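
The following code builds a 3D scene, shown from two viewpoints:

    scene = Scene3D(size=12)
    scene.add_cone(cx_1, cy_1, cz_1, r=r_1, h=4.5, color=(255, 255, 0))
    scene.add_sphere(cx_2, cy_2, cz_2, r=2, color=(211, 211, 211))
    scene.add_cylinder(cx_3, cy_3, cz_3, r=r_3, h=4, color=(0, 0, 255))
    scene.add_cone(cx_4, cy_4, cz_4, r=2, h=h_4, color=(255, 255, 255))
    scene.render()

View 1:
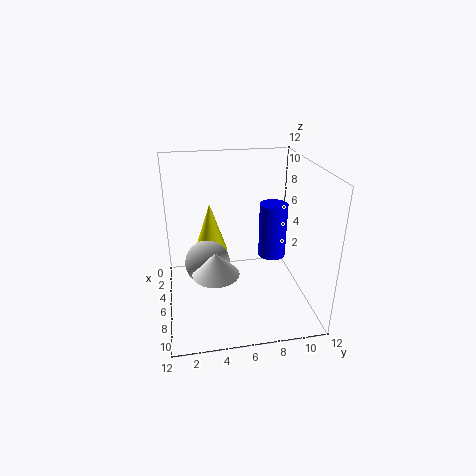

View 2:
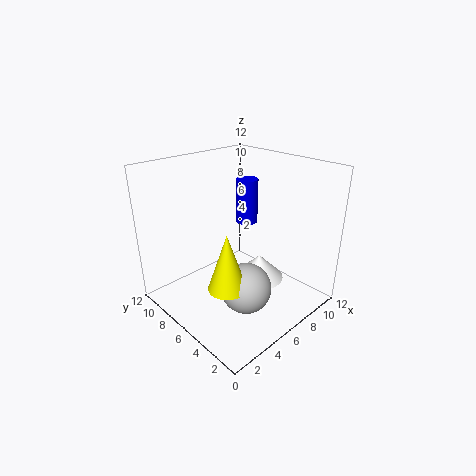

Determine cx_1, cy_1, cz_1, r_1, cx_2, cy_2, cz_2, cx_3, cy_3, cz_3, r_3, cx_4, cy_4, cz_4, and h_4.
cx_1 = 3
cy_1 = 4
cz_1 = 3.5
r_1 = 1.5
cx_2 = 4.5
cy_2 = 3.5
cz_2 = 3
cx_3 = 9
cy_3 = 8
cz_3 = 6
r_3 = 1
cx_4 = 6.5
cy_4 = 4
cz_4 = 3
h_4 = 2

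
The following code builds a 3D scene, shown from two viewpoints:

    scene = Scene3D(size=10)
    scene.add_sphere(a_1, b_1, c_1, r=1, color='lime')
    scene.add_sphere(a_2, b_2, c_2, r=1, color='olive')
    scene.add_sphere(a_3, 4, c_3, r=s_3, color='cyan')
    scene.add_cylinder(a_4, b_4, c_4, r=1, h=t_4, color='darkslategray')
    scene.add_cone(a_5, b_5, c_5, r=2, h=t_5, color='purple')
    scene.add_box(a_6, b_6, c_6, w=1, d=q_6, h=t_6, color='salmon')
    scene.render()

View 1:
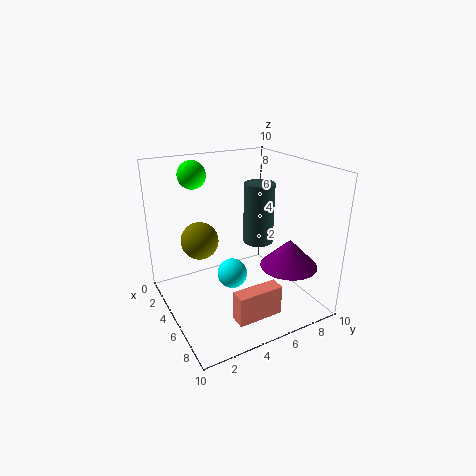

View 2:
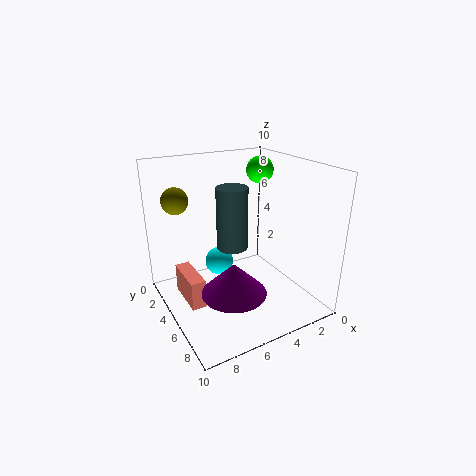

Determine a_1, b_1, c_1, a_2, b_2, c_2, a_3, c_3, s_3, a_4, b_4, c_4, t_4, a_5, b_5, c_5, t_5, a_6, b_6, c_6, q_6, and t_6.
a_1 = 2, b_1 = 3, c_1 = 9, a_2 = 8, b_2 = 1, c_2 = 7, a_3 = 6, c_3 = 3, s_3 = 1, a_4 = 6, b_4 = 6, c_4 = 5, t_4 = 4, a_5 = 7, b_5 = 8, c_5 = 3, t_5 = 2, a_6 = 8, b_6 = 3, c_6 = 1, q_6 = 3, t_6 = 2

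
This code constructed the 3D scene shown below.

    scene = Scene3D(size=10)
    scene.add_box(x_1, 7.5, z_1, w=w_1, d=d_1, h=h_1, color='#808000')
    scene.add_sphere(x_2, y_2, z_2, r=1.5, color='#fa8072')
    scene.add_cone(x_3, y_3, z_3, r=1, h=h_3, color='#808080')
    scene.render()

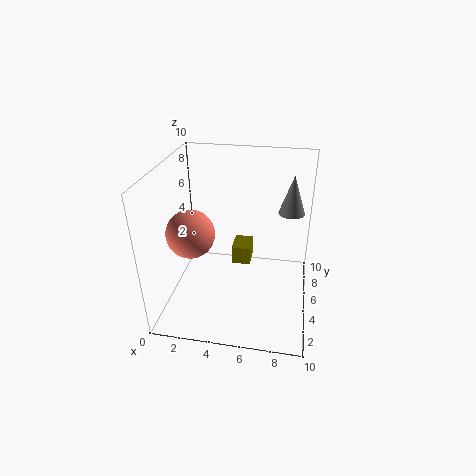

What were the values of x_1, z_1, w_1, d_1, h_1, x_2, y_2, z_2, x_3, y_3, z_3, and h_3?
x_1 = 4
z_1 = 1
w_1 = 1.5
d_1 = 2
h_1 = 1.5
x_2 = 2.5
y_2 = 2.5
z_2 = 6.5
x_3 = 8.5
y_3 = 8.5
z_3 = 5.5
h_3 = 3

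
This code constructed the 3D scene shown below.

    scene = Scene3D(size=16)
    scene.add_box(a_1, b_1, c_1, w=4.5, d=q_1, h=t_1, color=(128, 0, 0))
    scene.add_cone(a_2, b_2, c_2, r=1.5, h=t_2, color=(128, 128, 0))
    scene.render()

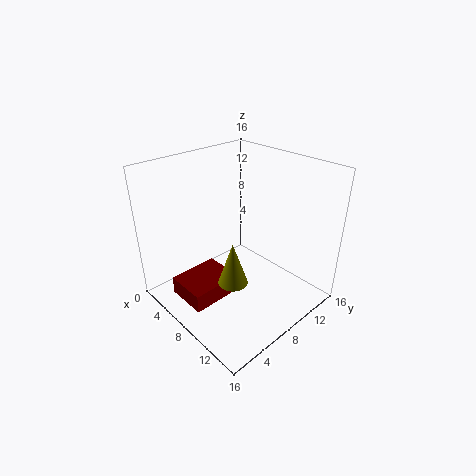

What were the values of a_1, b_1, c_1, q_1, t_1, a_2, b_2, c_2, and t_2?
a_1 = 5; b_1 = 1; c_1 = 2.5; q_1 = 5.5; t_1 = 2; a_2 = 11; b_2 = 4.5; c_2 = 5.5; t_2 = 4.5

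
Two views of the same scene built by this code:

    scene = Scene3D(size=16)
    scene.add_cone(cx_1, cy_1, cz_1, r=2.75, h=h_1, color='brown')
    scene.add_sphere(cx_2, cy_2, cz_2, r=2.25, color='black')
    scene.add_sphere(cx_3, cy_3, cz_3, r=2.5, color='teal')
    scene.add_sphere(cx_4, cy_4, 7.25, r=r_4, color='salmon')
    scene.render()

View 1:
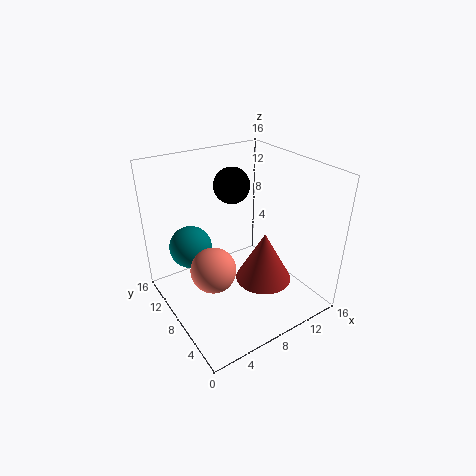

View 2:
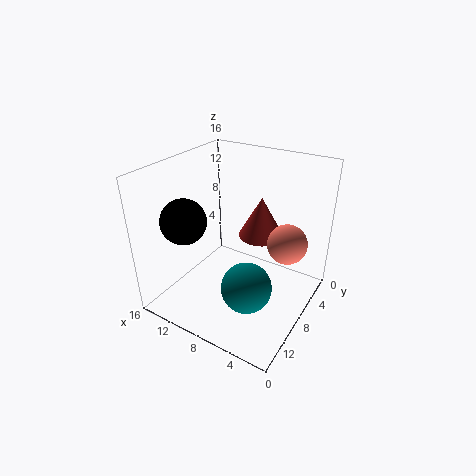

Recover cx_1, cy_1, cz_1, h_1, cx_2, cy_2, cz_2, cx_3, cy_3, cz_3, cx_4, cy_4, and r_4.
cx_1 = 7.75, cy_1 = 3, cz_1 = 6, h_1 = 5, cx_2 = 10.75, cy_2 = 13.5, cz_2 = 11.75, cx_3 = 4.25, cy_3 = 12.5, cz_3 = 5.75, cx_4 = 3.25, cy_4 = 5.25, r_4 = 2.25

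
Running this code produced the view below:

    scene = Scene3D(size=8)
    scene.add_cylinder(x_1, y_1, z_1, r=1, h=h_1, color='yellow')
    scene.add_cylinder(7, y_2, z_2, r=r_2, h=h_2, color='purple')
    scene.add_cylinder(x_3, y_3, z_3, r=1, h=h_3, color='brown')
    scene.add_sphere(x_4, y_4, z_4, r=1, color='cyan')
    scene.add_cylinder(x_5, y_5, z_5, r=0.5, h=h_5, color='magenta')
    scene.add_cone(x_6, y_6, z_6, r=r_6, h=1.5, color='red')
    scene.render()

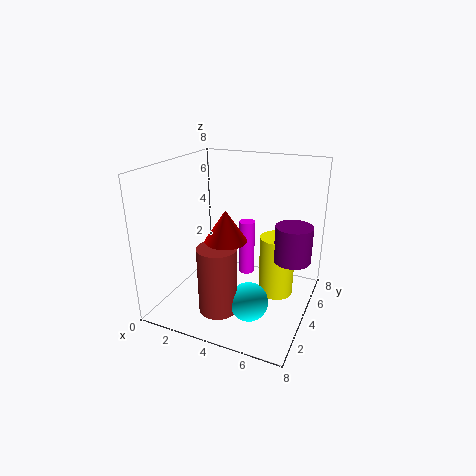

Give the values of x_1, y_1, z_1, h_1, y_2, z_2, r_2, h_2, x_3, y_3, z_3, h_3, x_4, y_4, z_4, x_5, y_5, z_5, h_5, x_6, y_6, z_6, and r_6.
x_1 = 6
y_1 = 5
z_1 = 0.5
h_1 = 3.5
y_2 = 4.5
z_2 = 3
r_2 = 1
h_2 = 2
x_3 = 4
y_3 = 1.5
z_3 = 1
h_3 = 3.5
x_4 = 5.5
y_4 = 2
z_4 = 1.5
x_5 = 3.5
y_5 = 6.5
z_5 = 0.5
h_5 = 3.5
x_6 = 4.5
y_6 = 1.5
z_6 = 5
r_6 = 1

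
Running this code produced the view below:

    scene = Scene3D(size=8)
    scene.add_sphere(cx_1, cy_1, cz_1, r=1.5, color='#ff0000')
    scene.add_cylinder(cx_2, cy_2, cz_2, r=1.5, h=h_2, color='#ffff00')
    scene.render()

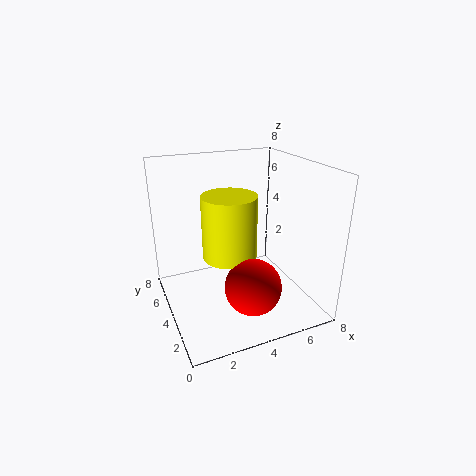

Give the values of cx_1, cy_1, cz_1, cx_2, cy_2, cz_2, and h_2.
cx_1 = 4, cy_1 = 2, cz_1 = 2, cx_2 = 3.5, cy_2 = 4, cz_2 = 3, h_2 = 3.5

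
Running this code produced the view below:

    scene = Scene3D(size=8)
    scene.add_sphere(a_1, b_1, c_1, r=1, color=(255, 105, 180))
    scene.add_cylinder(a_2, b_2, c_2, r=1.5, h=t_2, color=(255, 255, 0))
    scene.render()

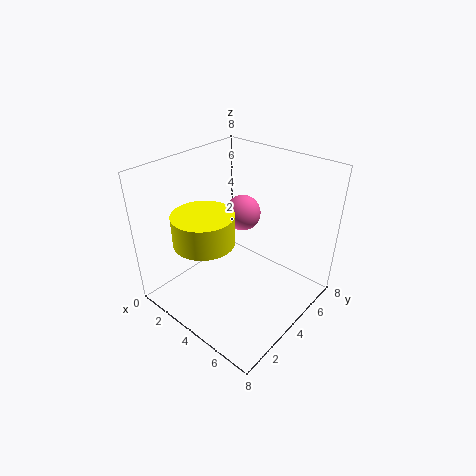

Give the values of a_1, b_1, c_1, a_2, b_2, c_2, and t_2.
a_1 = 3.5; b_1 = 5; c_1 = 5; a_2 = 4; b_2 = 1.5; c_2 = 5; t_2 = 1.5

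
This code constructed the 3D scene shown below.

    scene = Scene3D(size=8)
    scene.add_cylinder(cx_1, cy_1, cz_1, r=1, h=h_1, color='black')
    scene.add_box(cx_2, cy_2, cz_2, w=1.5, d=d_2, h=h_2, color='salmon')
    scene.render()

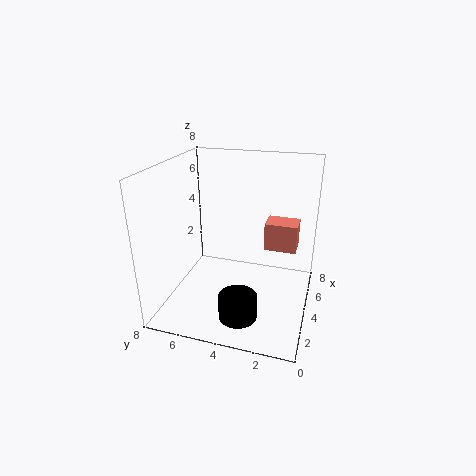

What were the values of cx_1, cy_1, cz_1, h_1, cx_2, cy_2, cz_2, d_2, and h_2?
cx_1 = 1.5, cy_1 = 3.25, cz_1 = 0.75, h_1 = 1.25, cx_2 = 6.25, cy_2 = 1, cz_2 = 2.25, d_2 = 2, h_2 = 1.75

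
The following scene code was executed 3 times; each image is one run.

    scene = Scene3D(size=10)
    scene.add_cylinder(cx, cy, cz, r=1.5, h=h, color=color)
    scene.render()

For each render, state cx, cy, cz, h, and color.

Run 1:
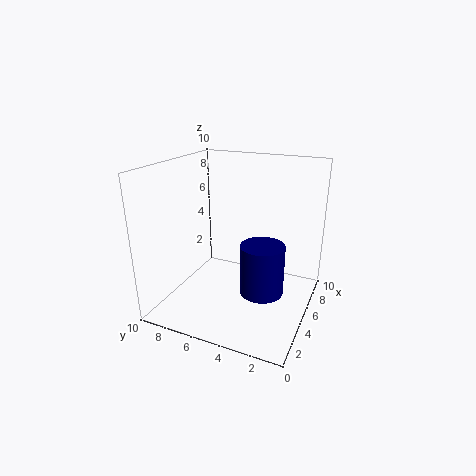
cx = 4.5, cy = 3, cz = 1.5, h = 3.5, color = 'navy'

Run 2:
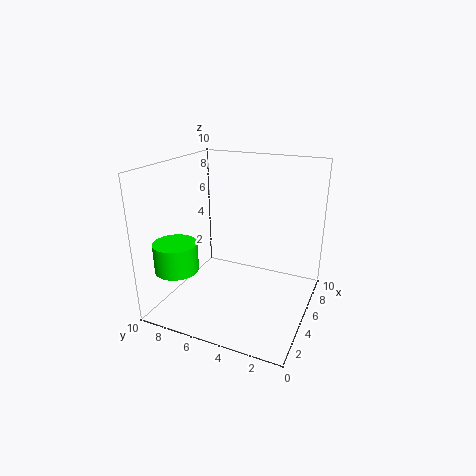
cx = 2.5, cy = 8.5, cz = 3, h = 2, color = 'lime'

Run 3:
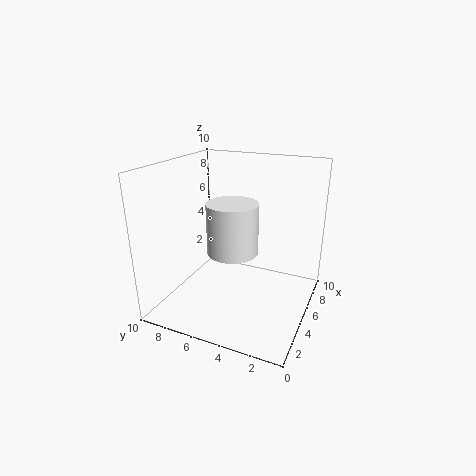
cx = 2, cy = 4, cz = 5.5, h = 3, color = 'white'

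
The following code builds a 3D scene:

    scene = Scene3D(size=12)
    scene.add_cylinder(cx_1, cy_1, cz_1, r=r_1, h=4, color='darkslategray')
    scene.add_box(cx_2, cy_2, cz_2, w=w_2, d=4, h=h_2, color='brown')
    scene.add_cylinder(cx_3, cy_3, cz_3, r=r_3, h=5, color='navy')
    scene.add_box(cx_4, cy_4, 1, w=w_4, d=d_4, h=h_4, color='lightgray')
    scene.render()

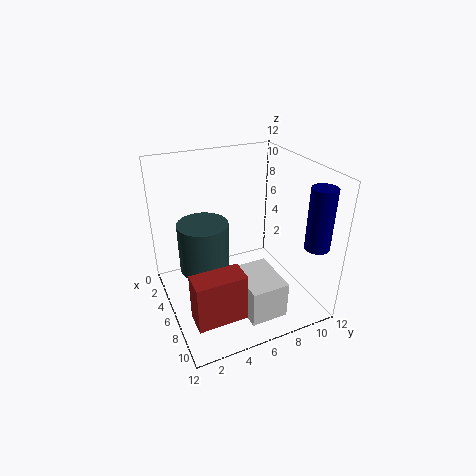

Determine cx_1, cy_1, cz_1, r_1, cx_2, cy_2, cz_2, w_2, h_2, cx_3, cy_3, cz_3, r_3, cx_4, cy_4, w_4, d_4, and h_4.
cx_1 = 6, cy_1 = 3, cz_1 = 4, r_1 = 2, cx_2 = 8, cy_2 = 1, cz_2 = 1, w_2 = 2, h_2 = 4, cx_3 = 10, cy_3 = 11, cz_3 = 6, r_3 = 1, cx_4 = 7, cy_4 = 5, w_4 = 4, d_4 = 3, h_4 = 3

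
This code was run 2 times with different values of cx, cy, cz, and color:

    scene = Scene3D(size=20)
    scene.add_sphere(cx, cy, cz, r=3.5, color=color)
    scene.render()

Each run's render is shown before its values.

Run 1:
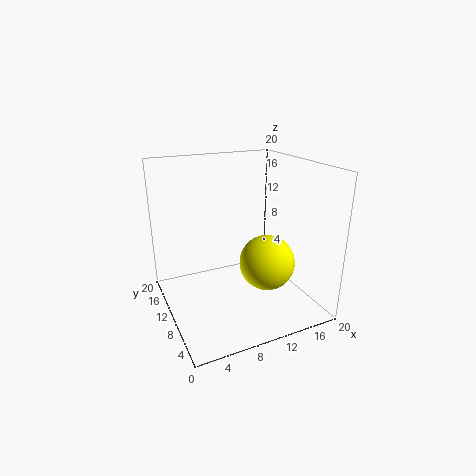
cx = 11.5, cy = 4.5, cz = 8.5, color = 'yellow'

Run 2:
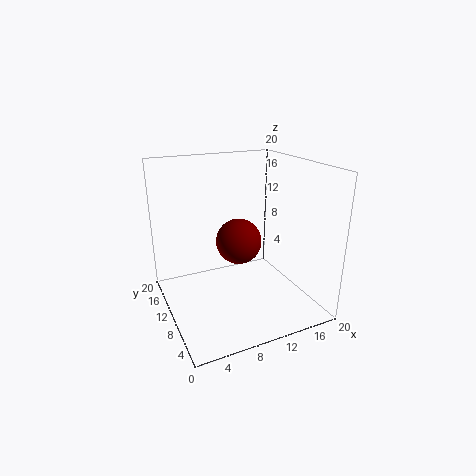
cx = 12, cy = 14, cz = 7.5, color = 'maroon'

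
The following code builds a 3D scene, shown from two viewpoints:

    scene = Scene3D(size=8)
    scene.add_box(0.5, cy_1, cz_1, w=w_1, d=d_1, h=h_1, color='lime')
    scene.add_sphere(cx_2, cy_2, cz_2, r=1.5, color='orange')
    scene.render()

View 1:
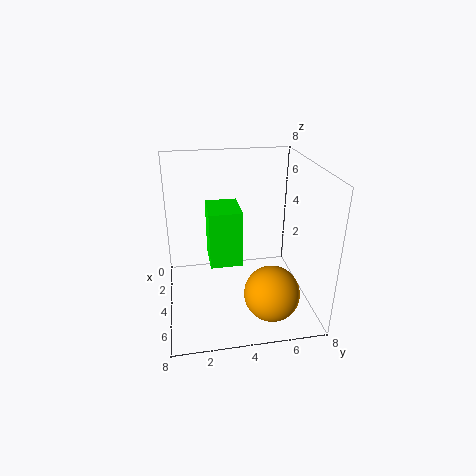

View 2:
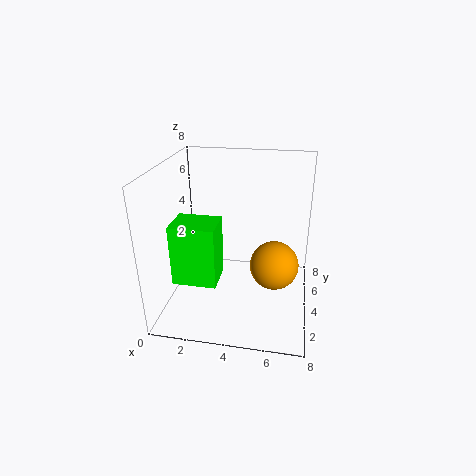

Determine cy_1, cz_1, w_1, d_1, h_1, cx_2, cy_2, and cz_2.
cy_1 = 2.5, cz_1 = 1.5, w_1 = 2.5, d_1 = 2, h_1 = 3.5, cx_2 = 6, cy_2 = 5.5, cz_2 = 1.5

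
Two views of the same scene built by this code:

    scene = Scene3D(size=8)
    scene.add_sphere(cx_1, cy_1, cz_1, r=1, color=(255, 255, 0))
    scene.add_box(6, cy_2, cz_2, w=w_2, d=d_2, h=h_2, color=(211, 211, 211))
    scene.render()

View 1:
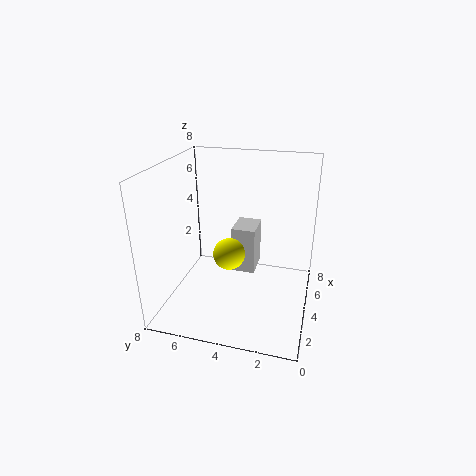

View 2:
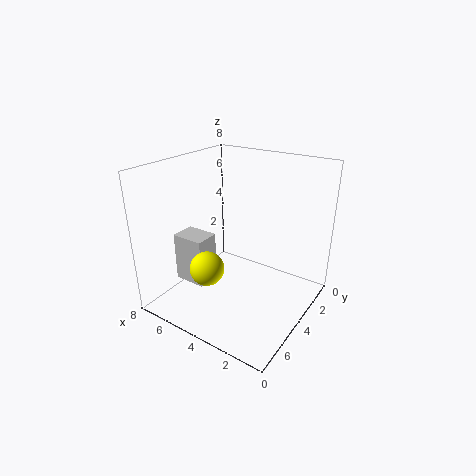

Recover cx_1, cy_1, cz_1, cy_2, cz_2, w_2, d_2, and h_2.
cx_1 = 5.5
cy_1 = 5
cz_1 = 2
cy_2 = 3.5
cz_2 = 0.5
w_2 = 2
d_2 = 1.5
h_2 = 3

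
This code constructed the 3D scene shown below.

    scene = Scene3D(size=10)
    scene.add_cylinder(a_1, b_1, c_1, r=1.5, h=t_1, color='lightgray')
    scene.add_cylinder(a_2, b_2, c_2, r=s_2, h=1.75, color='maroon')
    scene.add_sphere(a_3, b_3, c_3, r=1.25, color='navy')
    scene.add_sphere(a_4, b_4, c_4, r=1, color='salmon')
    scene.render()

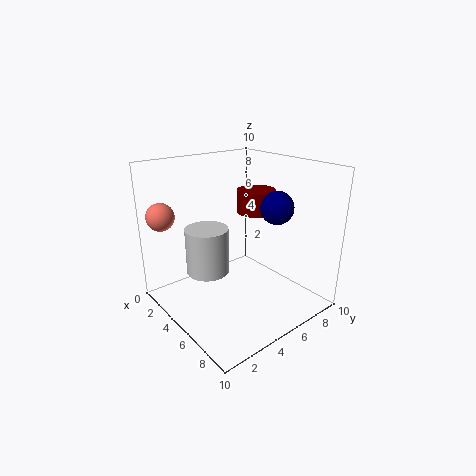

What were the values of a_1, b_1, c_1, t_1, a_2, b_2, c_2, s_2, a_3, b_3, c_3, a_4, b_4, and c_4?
a_1 = 3.75
b_1 = 3.25
c_1 = 2.5
t_1 = 3.25
a_2 = 3.25
b_2 = 8.25
c_2 = 5.75
s_2 = 1.5
a_3 = 5.25
b_3 = 8.5
c_3 = 6.5
a_4 = 1
b_4 = 1.25
c_4 = 6.25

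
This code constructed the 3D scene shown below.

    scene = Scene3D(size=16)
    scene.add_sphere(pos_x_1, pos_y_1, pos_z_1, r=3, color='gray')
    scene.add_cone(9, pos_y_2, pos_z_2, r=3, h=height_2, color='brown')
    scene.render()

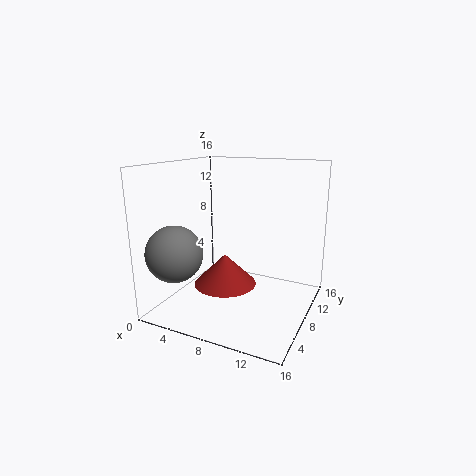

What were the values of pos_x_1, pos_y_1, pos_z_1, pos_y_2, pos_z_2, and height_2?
pos_x_1 = 3
pos_y_1 = 3
pos_z_1 = 7
pos_y_2 = 3
pos_z_2 = 5
height_2 = 3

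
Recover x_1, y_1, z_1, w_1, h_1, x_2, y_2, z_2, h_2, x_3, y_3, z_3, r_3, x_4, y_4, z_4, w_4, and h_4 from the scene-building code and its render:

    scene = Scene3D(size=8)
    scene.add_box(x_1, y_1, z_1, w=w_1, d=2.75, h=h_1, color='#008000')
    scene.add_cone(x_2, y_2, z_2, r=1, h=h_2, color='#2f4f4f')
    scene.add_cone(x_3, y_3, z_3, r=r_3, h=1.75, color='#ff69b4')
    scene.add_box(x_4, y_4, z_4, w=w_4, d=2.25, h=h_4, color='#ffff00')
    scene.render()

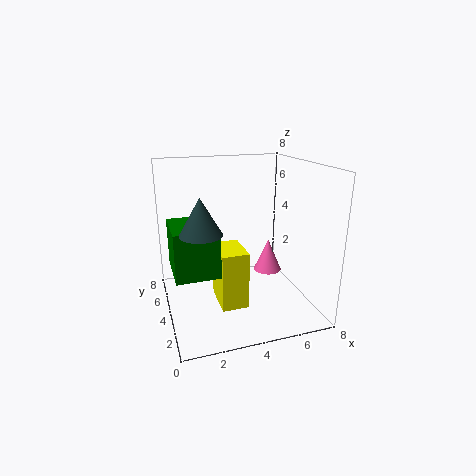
x_1 = 0.25
y_1 = 2
z_1 = 2.75
w_1 = 2.25
h_1 = 2.5
x_2 = 1.5
y_2 = 1.75
z_2 = 5.25
h_2 = 1.75
x_3 = 5.5
y_3 = 3.25
z_3 = 2.25
r_3 = 0.75
x_4 = 2.75
y_4 = 2.75
z_4 = 0.25
w_4 = 1.5
h_4 = 3.25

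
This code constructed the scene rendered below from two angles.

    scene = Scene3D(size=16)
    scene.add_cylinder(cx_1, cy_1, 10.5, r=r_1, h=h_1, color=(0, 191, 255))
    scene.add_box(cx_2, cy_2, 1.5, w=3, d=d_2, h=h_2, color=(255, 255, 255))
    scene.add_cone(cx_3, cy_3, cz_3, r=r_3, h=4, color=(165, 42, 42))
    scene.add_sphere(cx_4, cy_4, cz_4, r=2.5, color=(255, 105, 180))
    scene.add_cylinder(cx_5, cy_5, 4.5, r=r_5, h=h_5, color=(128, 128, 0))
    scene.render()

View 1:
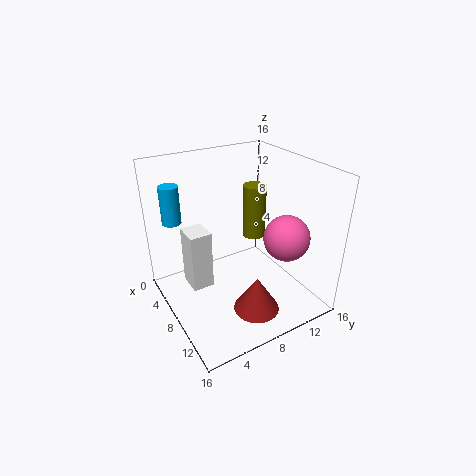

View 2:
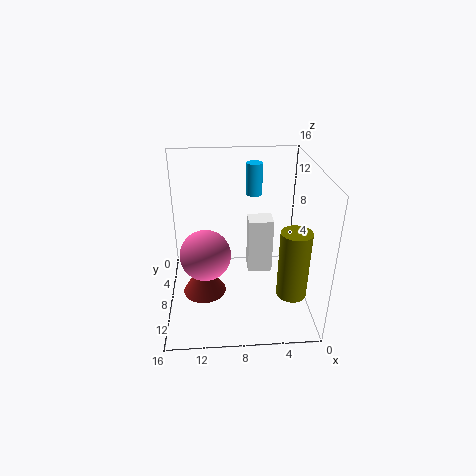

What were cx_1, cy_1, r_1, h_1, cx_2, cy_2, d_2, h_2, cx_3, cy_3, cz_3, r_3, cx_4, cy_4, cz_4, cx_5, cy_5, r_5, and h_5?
cx_1 = 5.5, cy_1 = 1.5, r_1 = 1, h_1 = 4, cx_2 = 3.5, cy_2 = 3, d_2 = 2.5, h_2 = 7, cx_3 = 12, cy_3 = 8, cz_3 = 1, r_3 = 2.5, cx_4 = 11.5, cy_4 = 12, cz_4 = 8.5, cx_5 = 3, cy_5 = 13.5, r_5 = 1.5, h_5 = 7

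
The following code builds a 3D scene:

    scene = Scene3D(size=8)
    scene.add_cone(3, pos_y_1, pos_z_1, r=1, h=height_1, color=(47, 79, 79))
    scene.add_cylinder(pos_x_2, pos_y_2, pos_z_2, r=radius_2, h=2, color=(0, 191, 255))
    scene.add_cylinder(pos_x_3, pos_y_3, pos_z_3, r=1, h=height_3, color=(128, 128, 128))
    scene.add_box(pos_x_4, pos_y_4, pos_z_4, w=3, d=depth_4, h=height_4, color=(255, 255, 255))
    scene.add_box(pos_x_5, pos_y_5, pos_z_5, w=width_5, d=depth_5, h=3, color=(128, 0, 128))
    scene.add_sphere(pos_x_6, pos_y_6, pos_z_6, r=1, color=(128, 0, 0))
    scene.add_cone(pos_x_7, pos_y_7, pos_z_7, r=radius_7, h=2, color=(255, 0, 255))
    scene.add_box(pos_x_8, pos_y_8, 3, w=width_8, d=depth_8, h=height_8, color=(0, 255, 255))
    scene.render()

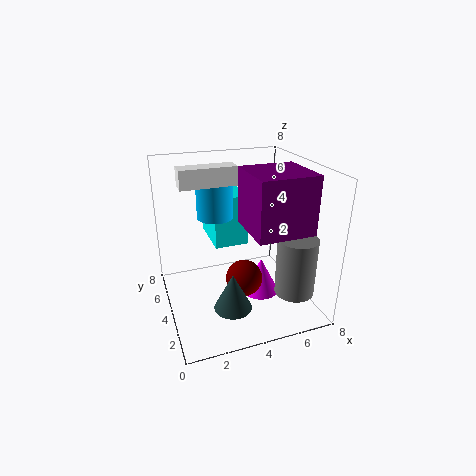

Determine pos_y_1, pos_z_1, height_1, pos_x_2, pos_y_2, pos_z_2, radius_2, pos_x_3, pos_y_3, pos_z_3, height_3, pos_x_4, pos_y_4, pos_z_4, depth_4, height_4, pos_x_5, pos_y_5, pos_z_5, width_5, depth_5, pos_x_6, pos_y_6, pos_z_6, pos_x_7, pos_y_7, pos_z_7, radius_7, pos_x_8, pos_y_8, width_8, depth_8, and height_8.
pos_y_1 = 2
pos_z_1 = 1
height_1 = 2
pos_x_2 = 3
pos_y_2 = 5
pos_z_2 = 5
radius_2 = 1
pos_x_3 = 6
pos_y_3 = 1
pos_z_3 = 2
height_3 = 3
pos_x_4 = 1
pos_y_4 = 4
pos_z_4 = 7
depth_4 = 1
height_4 = 1
pos_x_5 = 4
pos_y_5 = 1
pos_z_5 = 5
width_5 = 3
depth_5 = 3
pos_x_6 = 4
pos_y_6 = 3
pos_z_6 = 2
pos_x_7 = 5
pos_y_7 = 3
pos_z_7 = 1
radius_7 = 1
pos_x_8 = 3
pos_y_8 = 5
width_8 = 2
depth_8 = 3
height_8 = 3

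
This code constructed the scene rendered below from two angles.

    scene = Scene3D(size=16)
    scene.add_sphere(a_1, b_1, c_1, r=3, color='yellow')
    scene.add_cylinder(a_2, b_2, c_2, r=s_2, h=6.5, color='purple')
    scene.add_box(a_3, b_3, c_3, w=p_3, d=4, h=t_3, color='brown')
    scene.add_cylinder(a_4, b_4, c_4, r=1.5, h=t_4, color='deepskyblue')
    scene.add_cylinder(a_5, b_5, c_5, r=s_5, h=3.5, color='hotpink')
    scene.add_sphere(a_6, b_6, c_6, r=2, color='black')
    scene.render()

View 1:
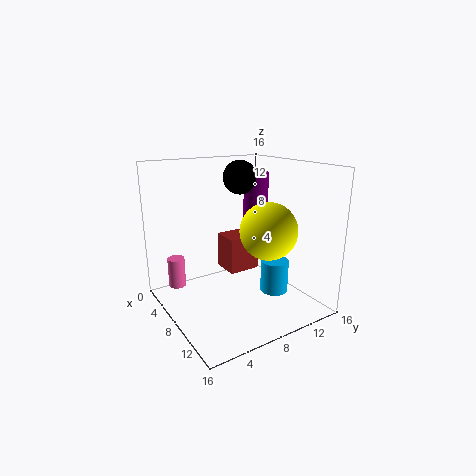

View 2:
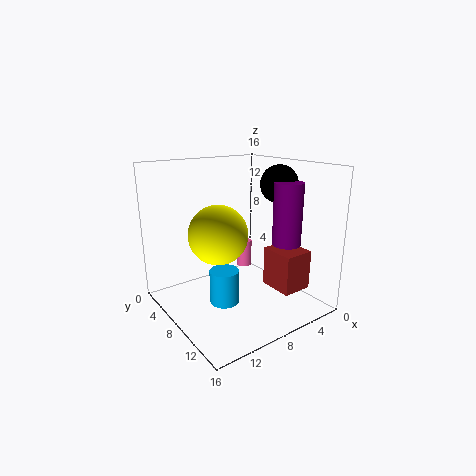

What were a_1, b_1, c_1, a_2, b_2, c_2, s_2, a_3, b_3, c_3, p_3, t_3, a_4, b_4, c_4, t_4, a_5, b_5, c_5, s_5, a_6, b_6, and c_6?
a_1 = 11.5
b_1 = 9.5
c_1 = 9.5
a_2 = 5
b_2 = 12.5
c_2 = 8
s_2 = 1.5
a_3 = 1.5
b_3 = 9
c_3 = 2
p_3 = 3.5
t_3 = 4.5
a_4 = 11.5
b_4 = 10.5
c_4 = 2.5
t_4 = 3.5
a_5 = 3
b_5 = 2.5
c_5 = 1.5
s_5 = 1
a_6 = 4.5
b_6 = 10.5
c_6 = 14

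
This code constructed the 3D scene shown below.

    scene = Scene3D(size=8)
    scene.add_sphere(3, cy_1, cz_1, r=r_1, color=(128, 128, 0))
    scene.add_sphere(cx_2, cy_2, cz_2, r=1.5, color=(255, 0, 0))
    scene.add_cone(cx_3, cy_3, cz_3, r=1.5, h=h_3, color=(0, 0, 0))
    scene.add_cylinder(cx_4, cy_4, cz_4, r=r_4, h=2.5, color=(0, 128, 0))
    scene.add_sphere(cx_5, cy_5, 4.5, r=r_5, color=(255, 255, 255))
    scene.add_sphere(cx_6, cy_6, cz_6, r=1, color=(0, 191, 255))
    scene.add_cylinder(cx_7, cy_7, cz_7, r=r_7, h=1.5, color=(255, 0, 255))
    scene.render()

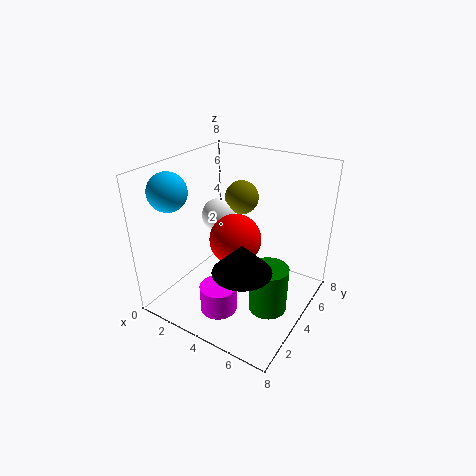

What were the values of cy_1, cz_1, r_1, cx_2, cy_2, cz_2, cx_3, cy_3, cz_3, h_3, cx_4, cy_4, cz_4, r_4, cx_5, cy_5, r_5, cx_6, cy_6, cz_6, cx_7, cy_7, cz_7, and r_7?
cy_1 = 6, cz_1 = 5.5, r_1 = 1, cx_2 = 3.5, cy_2 = 4.5, cz_2 = 3.5, cx_3 = 5.5, cy_3 = 2, cz_3 = 3.5, h_3 = 1.5, cx_4 = 6.5, cy_4 = 3, cz_4 = 1, r_4 = 1, cx_5 = 2, cy_5 = 5, r_5 = 1, cx_6 = 1.5, cy_6 = 1.5, cz_6 = 7, cx_7 = 4, cy_7 = 2, cz_7 = 0.5, r_7 = 1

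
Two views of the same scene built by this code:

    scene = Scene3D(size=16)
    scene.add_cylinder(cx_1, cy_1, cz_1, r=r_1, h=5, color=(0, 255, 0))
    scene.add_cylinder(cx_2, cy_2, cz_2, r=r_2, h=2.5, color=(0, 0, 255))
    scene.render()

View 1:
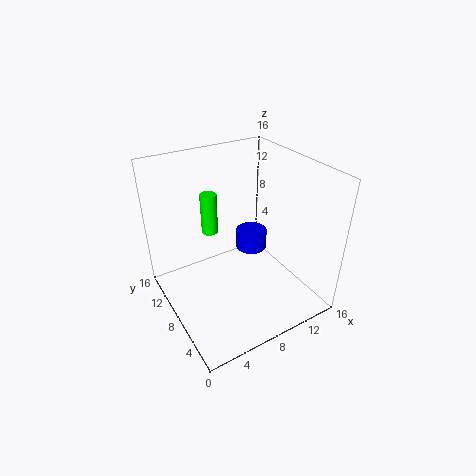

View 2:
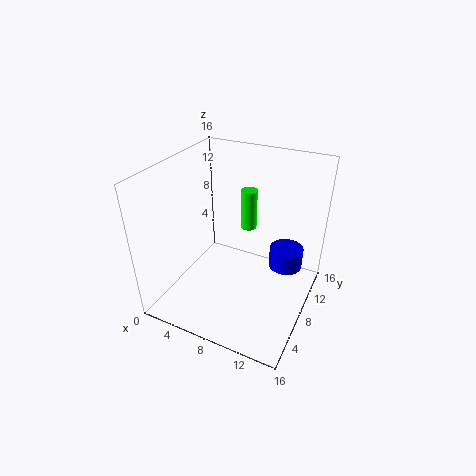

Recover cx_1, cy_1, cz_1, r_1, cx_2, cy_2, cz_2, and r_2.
cx_1 = 7
cy_1 = 13
cz_1 = 6.5
r_1 = 1
cx_2 = 12.5
cy_2 = 12
cz_2 = 3
r_2 = 2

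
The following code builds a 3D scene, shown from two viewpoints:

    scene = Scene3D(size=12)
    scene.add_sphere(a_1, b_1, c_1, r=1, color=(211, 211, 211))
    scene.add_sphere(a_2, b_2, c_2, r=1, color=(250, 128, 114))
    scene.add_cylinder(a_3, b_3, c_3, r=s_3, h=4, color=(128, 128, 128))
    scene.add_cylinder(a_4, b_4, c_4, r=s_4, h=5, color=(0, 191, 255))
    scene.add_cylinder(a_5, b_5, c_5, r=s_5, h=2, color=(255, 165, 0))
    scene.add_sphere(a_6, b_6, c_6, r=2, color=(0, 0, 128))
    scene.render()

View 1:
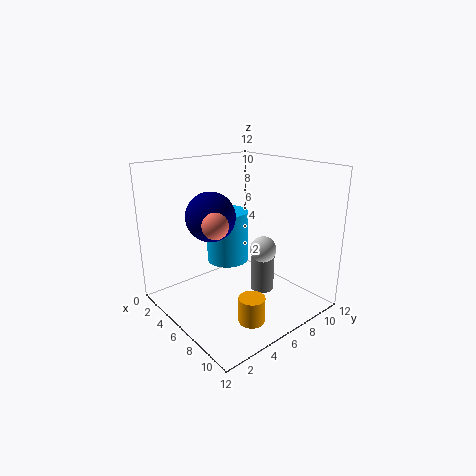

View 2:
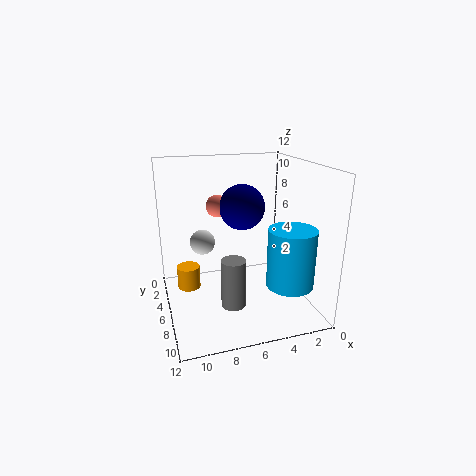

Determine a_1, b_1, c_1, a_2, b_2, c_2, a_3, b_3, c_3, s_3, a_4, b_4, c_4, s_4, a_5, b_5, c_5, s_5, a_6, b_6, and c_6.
a_1 = 9; b_1 = 6; c_1 = 6; a_2 = 7; b_2 = 3; c_2 = 8; a_3 = 7; b_3 = 8; c_3 = 1; s_3 = 1; a_4 = 2; b_4 = 8; c_4 = 2; s_4 = 2; a_5 = 10; b_5 = 4; c_5 = 1; s_5 = 1; a_6 = 5; b_6 = 4; c_6 = 8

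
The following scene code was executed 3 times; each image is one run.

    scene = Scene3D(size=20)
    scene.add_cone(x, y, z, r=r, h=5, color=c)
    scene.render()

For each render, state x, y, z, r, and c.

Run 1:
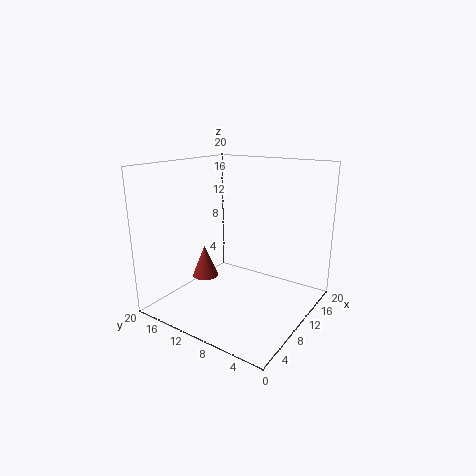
x = 11
y = 17
z = 2
r = 2
c = 'brown'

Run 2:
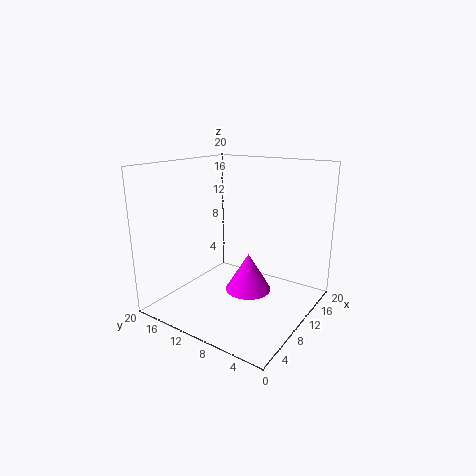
x = 8
y = 7
z = 4
r = 3
c = 'magenta'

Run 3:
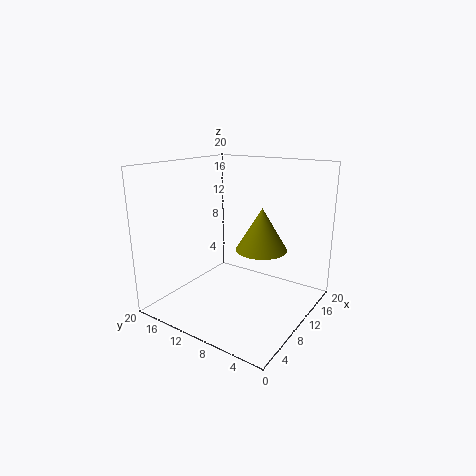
x = 6
y = 4
z = 11
r = 3
c = 'olive'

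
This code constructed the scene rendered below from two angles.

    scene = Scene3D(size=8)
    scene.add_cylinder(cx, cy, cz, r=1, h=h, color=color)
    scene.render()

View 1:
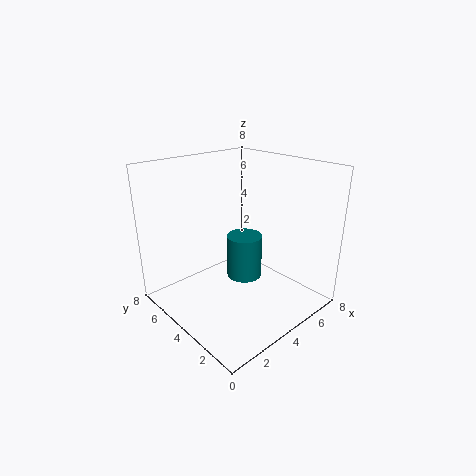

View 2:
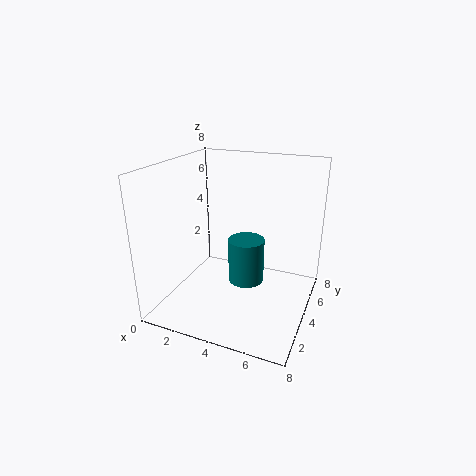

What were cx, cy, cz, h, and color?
cx = 4.5, cy = 4, cz = 1.5, h = 2.5, color = 'teal'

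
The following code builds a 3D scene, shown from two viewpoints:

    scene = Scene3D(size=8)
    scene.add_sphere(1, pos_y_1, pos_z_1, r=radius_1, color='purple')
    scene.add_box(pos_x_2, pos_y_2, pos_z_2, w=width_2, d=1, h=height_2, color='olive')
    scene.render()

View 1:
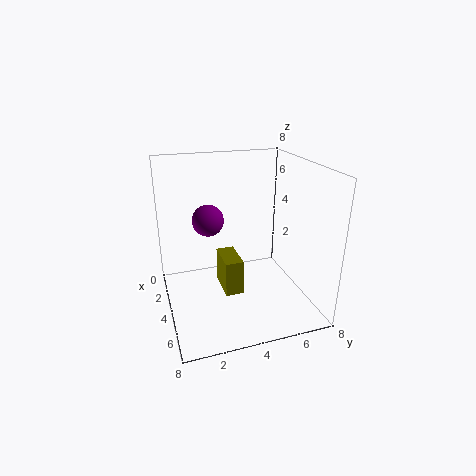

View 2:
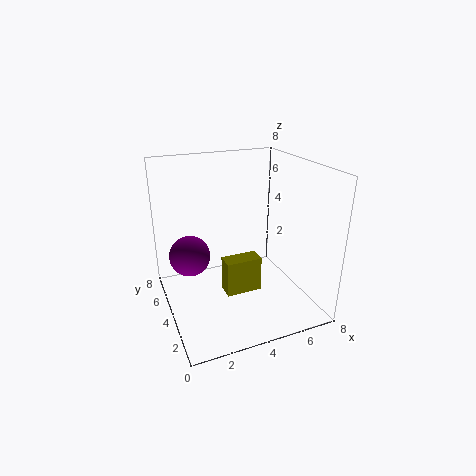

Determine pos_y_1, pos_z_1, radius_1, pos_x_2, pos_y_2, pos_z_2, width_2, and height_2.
pos_y_1 = 3, pos_z_1 = 4, radius_1 = 1, pos_x_2 = 3, pos_y_2 = 3, pos_z_2 = 1, width_2 = 2, height_2 = 2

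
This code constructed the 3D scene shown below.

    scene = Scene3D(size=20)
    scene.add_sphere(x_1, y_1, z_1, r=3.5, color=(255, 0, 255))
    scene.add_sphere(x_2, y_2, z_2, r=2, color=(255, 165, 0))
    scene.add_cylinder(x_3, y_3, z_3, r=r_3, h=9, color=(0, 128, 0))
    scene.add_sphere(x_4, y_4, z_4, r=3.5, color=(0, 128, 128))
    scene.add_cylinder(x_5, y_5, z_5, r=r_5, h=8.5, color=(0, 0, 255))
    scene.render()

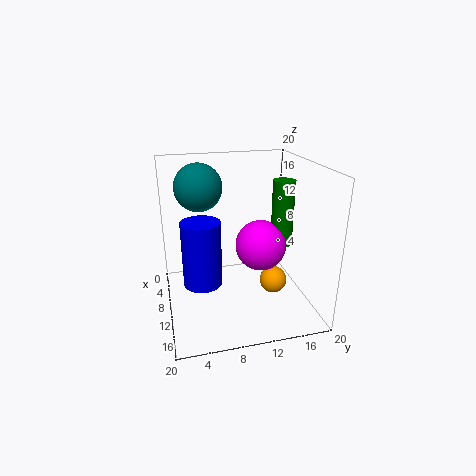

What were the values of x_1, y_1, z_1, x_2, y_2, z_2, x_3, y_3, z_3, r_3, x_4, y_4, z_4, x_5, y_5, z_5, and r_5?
x_1 = 11, y_1 = 13, z_1 = 9, x_2 = 10, y_2 = 15.5, z_2 = 2.5, x_3 = 11, y_3 = 16, z_3 = 9, r_3 = 1.5, x_4 = 4.5, y_4 = 5.5, z_4 = 16, x_5 = 13, y_5 = 4.5, z_5 = 5.5, r_5 = 2.5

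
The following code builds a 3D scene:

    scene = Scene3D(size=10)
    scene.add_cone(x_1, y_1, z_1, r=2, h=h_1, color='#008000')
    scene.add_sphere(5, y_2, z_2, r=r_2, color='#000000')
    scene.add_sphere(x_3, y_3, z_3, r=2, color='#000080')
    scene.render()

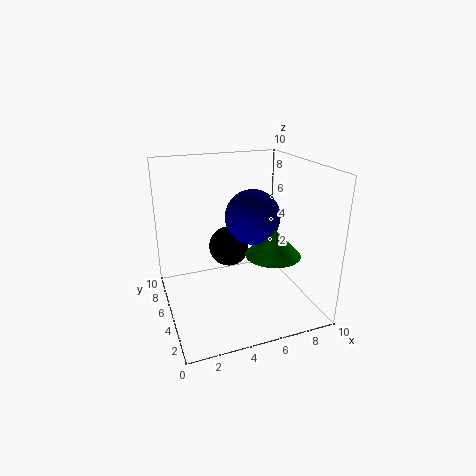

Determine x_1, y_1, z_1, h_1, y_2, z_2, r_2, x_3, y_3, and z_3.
x_1 = 7.5; y_1 = 4.5; z_1 = 3.5; h_1 = 2; y_2 = 7; z_2 = 3.5; r_2 = 1.5; x_3 = 6.5; y_3 = 6; z_3 = 6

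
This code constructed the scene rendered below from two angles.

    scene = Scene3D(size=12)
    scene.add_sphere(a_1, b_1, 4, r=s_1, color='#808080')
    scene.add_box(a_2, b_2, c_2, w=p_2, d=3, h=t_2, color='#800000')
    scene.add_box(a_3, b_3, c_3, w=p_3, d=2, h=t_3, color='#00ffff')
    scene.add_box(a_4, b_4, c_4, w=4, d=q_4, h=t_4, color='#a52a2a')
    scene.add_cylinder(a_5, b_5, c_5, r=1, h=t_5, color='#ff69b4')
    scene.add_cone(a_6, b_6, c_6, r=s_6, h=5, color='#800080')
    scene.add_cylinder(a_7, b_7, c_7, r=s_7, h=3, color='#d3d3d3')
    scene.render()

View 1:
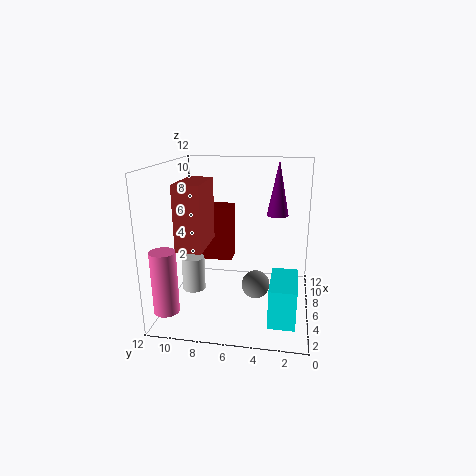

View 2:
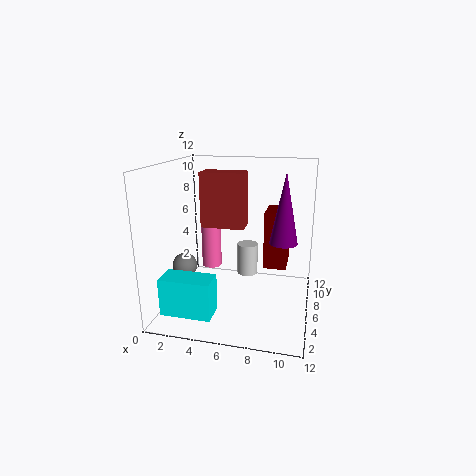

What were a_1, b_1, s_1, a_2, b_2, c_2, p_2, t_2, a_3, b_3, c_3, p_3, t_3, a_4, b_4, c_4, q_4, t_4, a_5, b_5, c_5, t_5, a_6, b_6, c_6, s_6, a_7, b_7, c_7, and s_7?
a_1 = 2
b_1 = 4
s_1 = 1
a_2 = 8
b_2 = 7
c_2 = 3
p_2 = 2
t_2 = 5
a_3 = 1
b_3 = 1
c_3 = 1
p_3 = 4
t_3 = 3
a_4 = 2
b_4 = 8
c_4 = 6
q_4 = 2
t_4 = 5
a_5 = 2
b_5 = 11
c_5 = 1
t_5 = 5
a_6 = 10
b_6 = 3
c_6 = 7
s_6 = 1
a_7 = 6
b_7 = 10
c_7 = 1
s_7 = 1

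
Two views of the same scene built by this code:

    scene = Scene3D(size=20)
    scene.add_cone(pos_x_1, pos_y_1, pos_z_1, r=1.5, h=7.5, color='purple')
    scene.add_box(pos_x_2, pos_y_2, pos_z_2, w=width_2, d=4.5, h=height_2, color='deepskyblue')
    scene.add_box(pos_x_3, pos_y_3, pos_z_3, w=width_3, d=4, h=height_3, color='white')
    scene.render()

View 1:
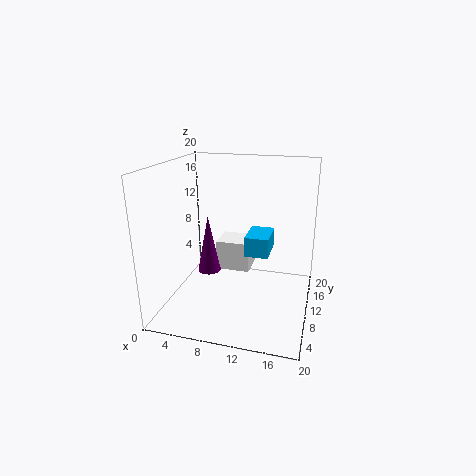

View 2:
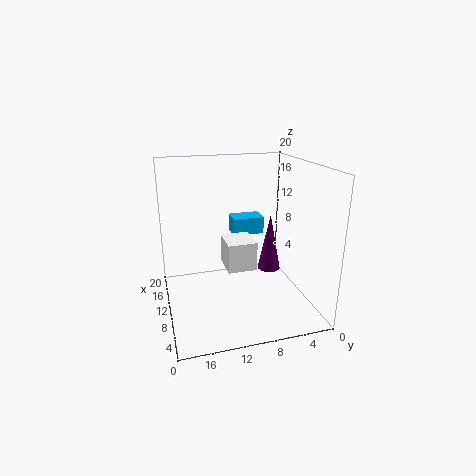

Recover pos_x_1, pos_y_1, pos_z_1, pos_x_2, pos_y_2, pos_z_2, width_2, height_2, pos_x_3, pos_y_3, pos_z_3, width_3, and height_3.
pos_x_1 = 7
pos_y_1 = 6.5
pos_z_1 = 6.5
pos_x_2 = 12
pos_y_2 = 5.5
pos_z_2 = 9.5
width_2 = 3
height_2 = 2.5
pos_x_3 = 7.5
pos_y_3 = 8
pos_z_3 = 6
width_3 = 4.5
height_3 = 4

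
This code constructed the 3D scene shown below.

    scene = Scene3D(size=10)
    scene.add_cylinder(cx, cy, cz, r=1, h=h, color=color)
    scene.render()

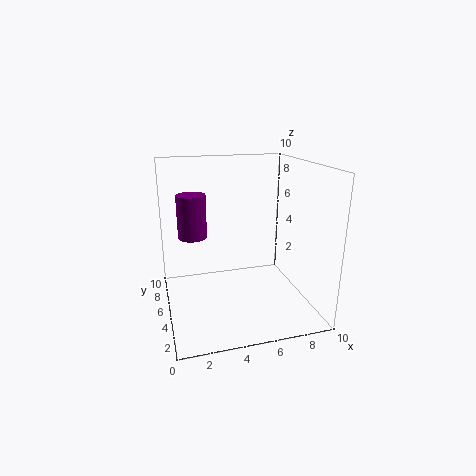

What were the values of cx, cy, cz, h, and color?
cx = 2; cy = 6; cz = 5; h = 3; color = 'purple'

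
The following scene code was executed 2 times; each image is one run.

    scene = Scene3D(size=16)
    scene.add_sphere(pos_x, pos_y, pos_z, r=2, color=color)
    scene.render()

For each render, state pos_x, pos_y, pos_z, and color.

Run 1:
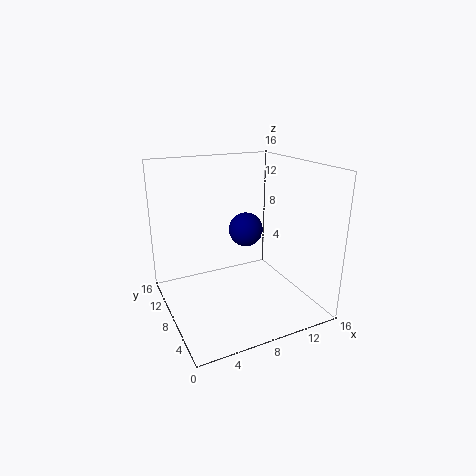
pos_x = 10, pos_y = 10, pos_z = 8, color = 'navy'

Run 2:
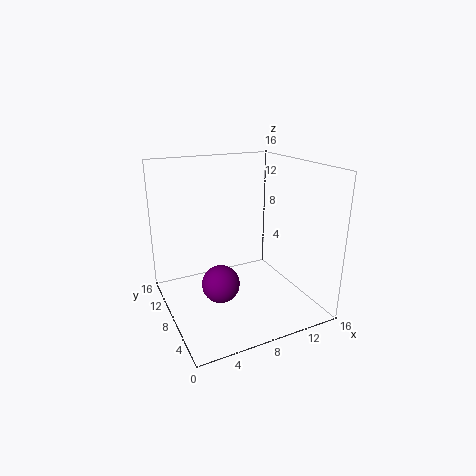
pos_x = 5, pos_y = 6, pos_z = 4, color = 'purple'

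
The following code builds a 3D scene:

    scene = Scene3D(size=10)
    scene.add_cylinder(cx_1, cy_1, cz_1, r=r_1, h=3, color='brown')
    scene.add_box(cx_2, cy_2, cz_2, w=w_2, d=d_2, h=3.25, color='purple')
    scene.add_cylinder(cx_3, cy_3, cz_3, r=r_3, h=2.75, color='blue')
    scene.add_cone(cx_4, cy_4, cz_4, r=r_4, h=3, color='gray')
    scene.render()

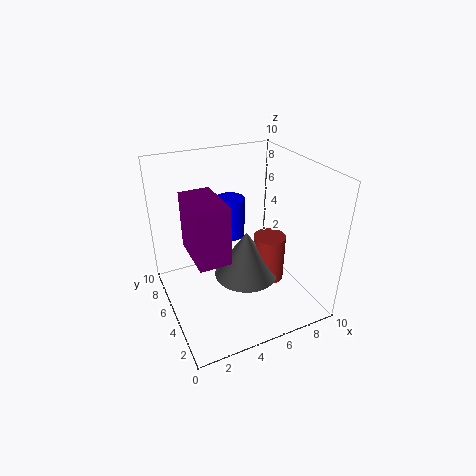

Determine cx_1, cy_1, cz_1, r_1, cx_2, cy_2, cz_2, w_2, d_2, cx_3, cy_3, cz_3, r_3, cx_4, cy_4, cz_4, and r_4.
cx_1 = 6
cy_1 = 2.5
cz_1 = 3.25
r_1 = 1
cx_2 = 0.75
cy_2 = 0.5
cz_2 = 6.5
w_2 = 1.75
d_2 = 3
cx_3 = 4.75
cy_3 = 5.75
cz_3 = 5
r_3 = 1
cx_4 = 4.5
cy_4 = 2.75
cz_4 = 3.75
r_4 = 2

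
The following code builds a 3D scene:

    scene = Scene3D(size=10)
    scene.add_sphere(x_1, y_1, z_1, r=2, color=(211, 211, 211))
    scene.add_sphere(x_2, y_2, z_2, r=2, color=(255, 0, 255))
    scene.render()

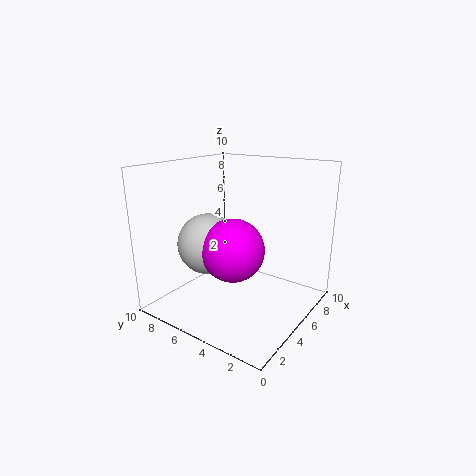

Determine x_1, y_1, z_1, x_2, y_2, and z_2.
x_1 = 3; y_1 = 6; z_1 = 5; x_2 = 3; y_2 = 4; z_2 = 5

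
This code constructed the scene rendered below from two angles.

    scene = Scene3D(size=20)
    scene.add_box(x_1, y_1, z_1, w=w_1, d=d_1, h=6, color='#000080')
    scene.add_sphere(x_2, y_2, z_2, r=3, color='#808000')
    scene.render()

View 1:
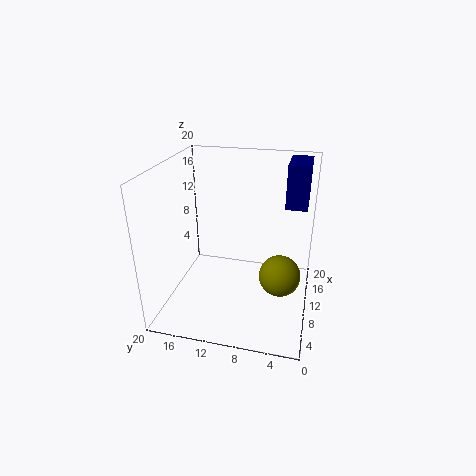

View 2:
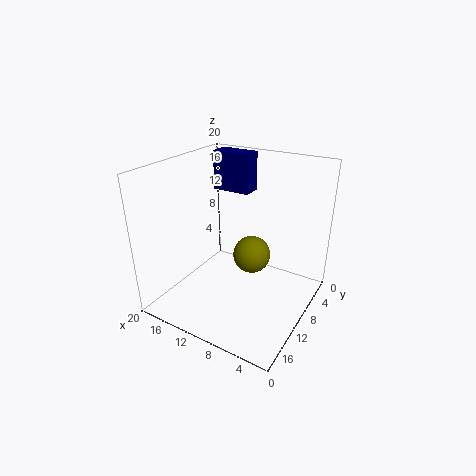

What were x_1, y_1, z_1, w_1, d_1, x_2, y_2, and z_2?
x_1 = 12; y_1 = 1; z_1 = 14; w_1 = 6; d_1 = 3; x_2 = 11; y_2 = 4; z_2 = 4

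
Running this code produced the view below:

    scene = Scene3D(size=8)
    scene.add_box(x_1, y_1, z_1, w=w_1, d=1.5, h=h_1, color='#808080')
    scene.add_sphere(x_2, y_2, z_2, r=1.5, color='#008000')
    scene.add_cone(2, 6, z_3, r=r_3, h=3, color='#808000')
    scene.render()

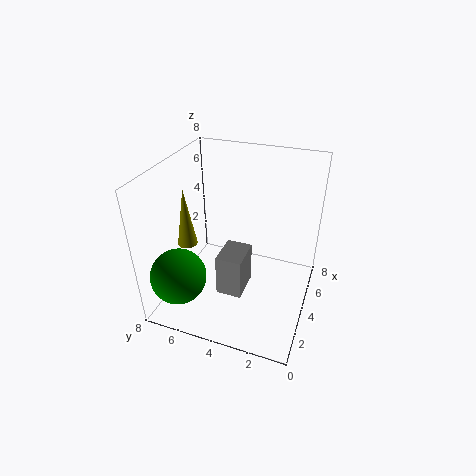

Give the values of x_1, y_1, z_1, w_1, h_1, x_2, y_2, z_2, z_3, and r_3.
x_1 = 3; y_1 = 3.5; z_1 = 0.5; w_1 = 2; h_1 = 2.5; x_2 = 1.5; y_2 = 6.5; z_2 = 2.5; z_3 = 4.5; r_3 = 0.5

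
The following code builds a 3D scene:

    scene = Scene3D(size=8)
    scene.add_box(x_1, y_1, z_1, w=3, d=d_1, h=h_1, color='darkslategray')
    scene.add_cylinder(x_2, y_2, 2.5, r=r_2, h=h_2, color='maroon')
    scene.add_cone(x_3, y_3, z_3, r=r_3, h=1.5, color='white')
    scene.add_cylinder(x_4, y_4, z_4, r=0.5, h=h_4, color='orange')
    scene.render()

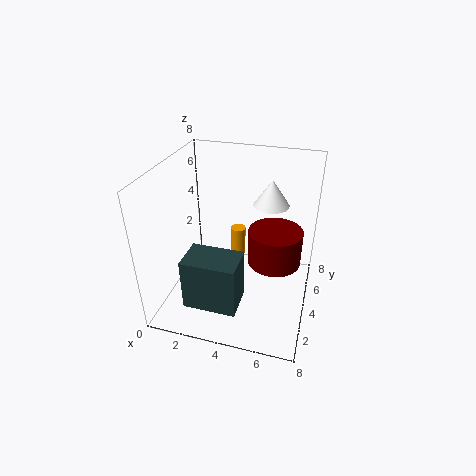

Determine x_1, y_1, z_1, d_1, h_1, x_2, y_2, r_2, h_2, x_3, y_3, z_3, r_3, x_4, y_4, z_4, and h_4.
x_1 = 1.5, y_1 = 1.5, z_1 = 0.5, d_1 = 2, h_1 = 3, x_2 = 6, y_2 = 4.5, r_2 = 1.5, h_2 = 2, x_3 = 5.5, y_3 = 5.5, z_3 = 5.5, r_3 = 1, x_4 = 3, y_4 = 7.5, z_4 = 0.5, h_4 = 2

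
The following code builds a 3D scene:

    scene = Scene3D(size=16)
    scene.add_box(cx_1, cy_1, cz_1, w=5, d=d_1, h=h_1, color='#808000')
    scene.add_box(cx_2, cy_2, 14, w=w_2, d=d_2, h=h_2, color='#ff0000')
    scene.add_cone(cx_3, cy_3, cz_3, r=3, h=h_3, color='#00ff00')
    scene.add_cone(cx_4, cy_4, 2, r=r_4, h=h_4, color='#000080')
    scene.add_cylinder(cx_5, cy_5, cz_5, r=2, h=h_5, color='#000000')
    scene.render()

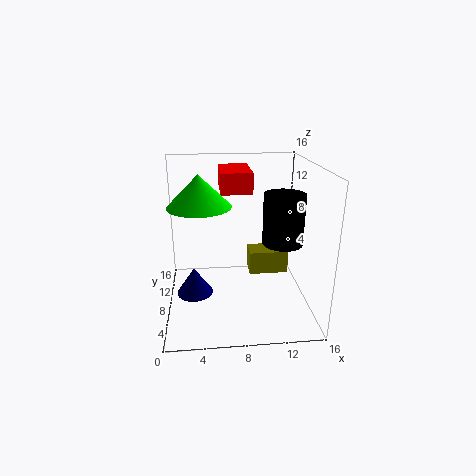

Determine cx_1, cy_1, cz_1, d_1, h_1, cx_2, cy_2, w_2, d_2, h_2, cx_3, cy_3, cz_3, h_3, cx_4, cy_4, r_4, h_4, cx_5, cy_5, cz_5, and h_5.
cx_1 = 10, cy_1 = 12, cz_1 = 1, d_1 = 3, h_1 = 3, cx_2 = 6, cy_2 = 4, w_2 = 3, d_2 = 5, h_2 = 2, cx_3 = 4, cy_3 = 4, cz_3 = 13, h_3 = 3, cx_4 = 3, cy_4 = 7, r_4 = 2, h_4 = 3, cx_5 = 12, cy_5 = 4, cz_5 = 9, h_5 = 5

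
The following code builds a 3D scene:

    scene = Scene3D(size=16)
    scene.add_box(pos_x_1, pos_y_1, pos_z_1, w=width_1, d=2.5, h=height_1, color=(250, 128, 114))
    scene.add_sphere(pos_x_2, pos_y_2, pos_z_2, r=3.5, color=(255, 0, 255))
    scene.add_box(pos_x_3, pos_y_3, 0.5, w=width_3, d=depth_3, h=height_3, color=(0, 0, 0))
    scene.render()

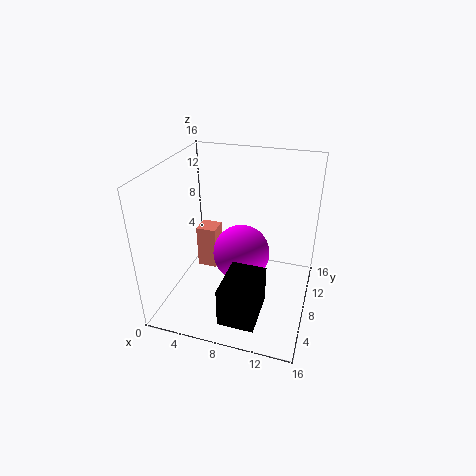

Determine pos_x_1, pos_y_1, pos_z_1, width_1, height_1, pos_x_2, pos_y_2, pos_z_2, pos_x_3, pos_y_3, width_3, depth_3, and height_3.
pos_x_1 = 1.5
pos_y_1 = 11
pos_z_1 = 1
width_1 = 2.5
height_1 = 5.5
pos_x_2 = 7.5
pos_y_2 = 11
pos_z_2 = 4
pos_x_3 = 7.5
pos_y_3 = 2
width_3 = 4
depth_3 = 5.5
height_3 = 4.5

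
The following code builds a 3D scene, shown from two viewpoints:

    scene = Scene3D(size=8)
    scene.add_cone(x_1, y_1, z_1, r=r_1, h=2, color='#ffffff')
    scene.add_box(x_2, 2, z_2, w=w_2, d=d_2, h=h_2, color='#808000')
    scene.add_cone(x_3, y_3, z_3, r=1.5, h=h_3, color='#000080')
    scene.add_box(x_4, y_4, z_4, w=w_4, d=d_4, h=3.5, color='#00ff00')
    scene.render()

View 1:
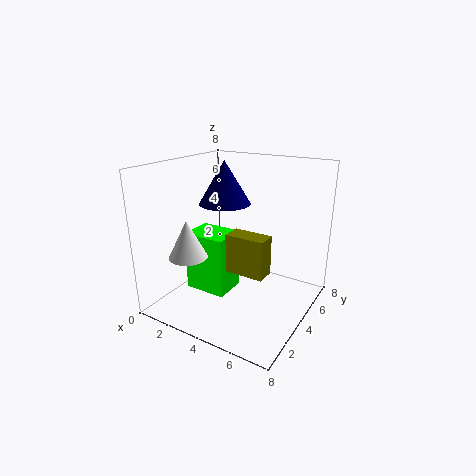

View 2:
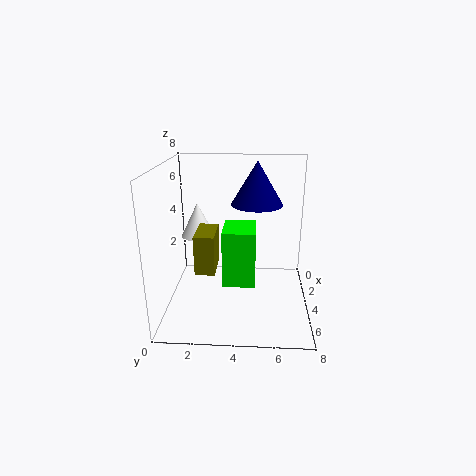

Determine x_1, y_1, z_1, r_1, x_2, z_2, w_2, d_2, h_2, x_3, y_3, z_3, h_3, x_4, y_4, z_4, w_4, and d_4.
x_1 = 2.5
y_1 = 1.5
z_1 = 3.5
r_1 = 1
x_2 = 4.5
z_2 = 3
w_2 = 2
d_2 = 1
h_2 = 2
x_3 = 2.5
y_3 = 5
z_3 = 5.5
h_3 = 2.5
x_4 = 1
y_4 = 3
z_4 = 0.5
w_4 = 2.5
d_4 = 2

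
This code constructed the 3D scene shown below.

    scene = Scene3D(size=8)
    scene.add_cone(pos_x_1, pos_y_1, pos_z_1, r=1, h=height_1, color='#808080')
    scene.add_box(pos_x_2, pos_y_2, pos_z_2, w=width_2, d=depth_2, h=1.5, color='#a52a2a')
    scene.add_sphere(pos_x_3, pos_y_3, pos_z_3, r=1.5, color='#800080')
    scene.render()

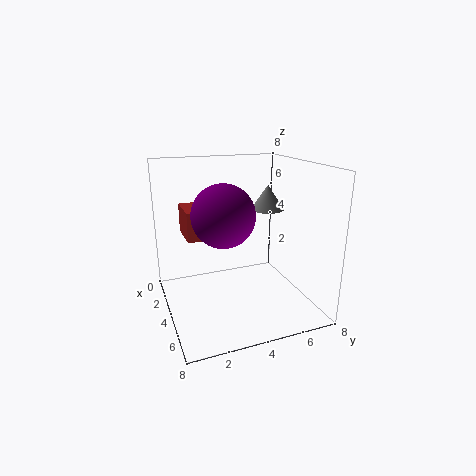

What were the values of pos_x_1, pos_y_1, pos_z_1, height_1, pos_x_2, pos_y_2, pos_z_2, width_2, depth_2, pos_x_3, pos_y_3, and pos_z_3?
pos_x_1 = 2.5
pos_y_1 = 6.5
pos_z_1 = 5
height_1 = 1.5
pos_x_2 = 3
pos_y_2 = 1
pos_z_2 = 4.5
width_2 = 2
depth_2 = 1.5
pos_x_3 = 6
pos_y_3 = 2.5
pos_z_3 = 6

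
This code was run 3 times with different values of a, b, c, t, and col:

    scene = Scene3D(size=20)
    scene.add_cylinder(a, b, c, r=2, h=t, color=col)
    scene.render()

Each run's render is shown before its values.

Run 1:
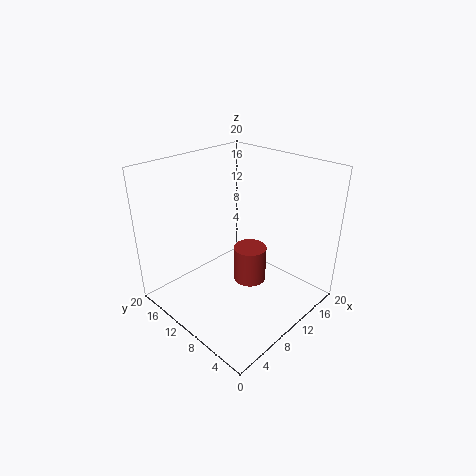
a = 7.5; b = 5.5; c = 7; t = 4.5; col = 'brown'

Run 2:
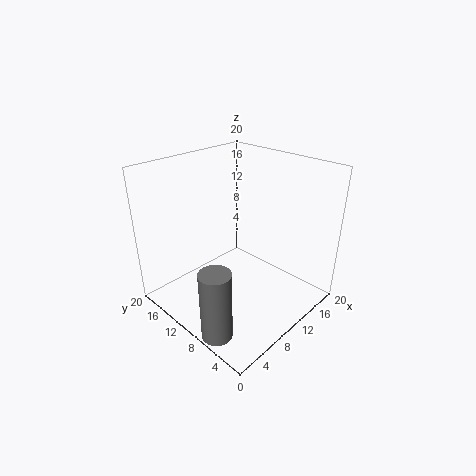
a = 2; b = 6; c = 0.5; t = 9.5; col = 'gray'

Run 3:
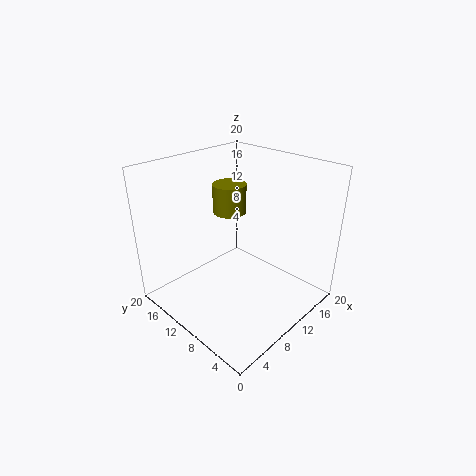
a = 7; b = 8.5; c = 15.5; t = 3.5; col = 'olive'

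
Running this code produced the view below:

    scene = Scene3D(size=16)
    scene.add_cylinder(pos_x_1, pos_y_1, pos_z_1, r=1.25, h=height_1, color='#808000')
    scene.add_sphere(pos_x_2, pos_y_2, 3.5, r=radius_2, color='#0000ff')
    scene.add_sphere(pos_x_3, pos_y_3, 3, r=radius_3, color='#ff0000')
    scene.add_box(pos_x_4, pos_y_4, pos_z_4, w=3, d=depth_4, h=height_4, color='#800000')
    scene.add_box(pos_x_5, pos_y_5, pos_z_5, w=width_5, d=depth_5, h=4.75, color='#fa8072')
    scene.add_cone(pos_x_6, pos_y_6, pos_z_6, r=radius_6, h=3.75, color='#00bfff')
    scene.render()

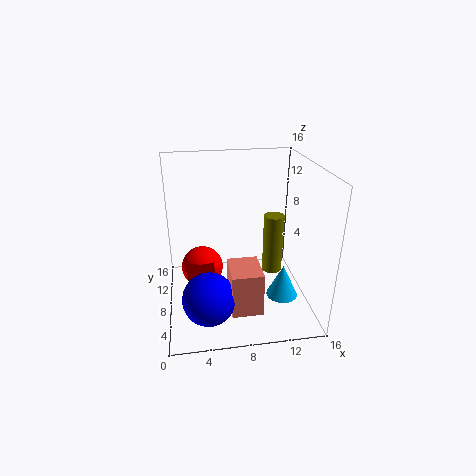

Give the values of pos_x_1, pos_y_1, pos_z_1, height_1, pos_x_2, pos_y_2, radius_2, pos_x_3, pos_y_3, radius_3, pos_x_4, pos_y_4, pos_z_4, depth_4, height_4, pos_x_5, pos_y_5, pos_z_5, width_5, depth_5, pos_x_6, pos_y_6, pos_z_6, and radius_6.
pos_x_1 = 13
pos_y_1 = 11.25
pos_z_1 = 1.5
height_1 = 7.5
pos_x_2 = 4.25
pos_y_2 = 3.5
radius_2 = 2.75
pos_x_3 = 4
pos_y_3 = 10.75
radius_3 = 2.5
pos_x_4 = 2.25
pos_y_4 = 6
pos_z_4 = 2.25
depth_4 = 3
height_4 = 2.25
pos_x_5 = 6.5
pos_y_5 = 2.25
pos_z_5 = 1.75
width_5 = 3.25
depth_5 = 4
pos_x_6 = 12.75
pos_y_6 = 5.75
pos_z_6 = 1.5
radius_6 = 1.75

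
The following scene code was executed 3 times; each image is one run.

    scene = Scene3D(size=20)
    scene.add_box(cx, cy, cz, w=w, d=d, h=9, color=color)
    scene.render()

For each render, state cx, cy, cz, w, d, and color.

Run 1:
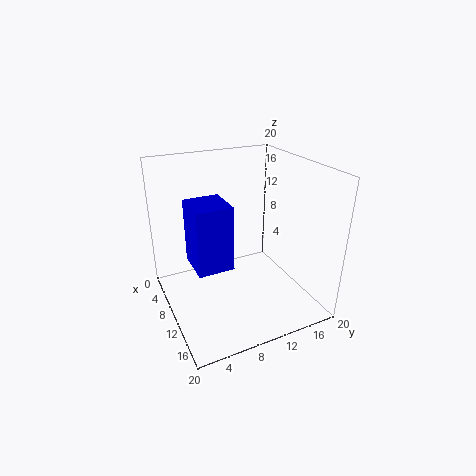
cx = 6.5, cy = 3.5, cz = 6.5, w = 5.5, d = 5, color = 'blue'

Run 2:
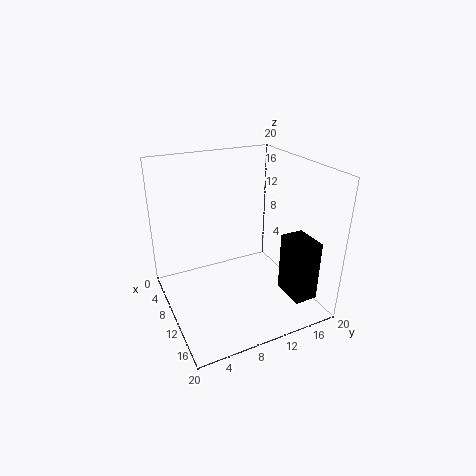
cx = 11, cy = 16.5, cz = 0.5, w = 5, d = 3.5, color = 'black'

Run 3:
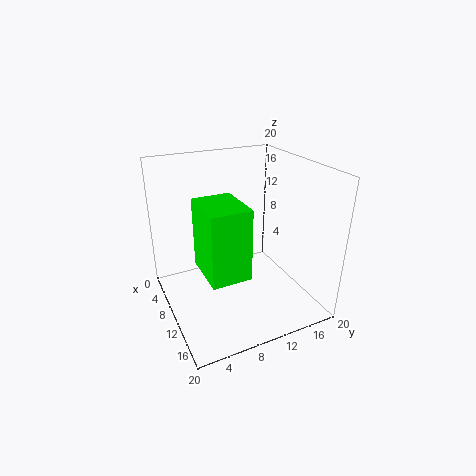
cx = 10.5, cy = 3.5, cz = 8, w = 6.5, d = 5, color = 'lime'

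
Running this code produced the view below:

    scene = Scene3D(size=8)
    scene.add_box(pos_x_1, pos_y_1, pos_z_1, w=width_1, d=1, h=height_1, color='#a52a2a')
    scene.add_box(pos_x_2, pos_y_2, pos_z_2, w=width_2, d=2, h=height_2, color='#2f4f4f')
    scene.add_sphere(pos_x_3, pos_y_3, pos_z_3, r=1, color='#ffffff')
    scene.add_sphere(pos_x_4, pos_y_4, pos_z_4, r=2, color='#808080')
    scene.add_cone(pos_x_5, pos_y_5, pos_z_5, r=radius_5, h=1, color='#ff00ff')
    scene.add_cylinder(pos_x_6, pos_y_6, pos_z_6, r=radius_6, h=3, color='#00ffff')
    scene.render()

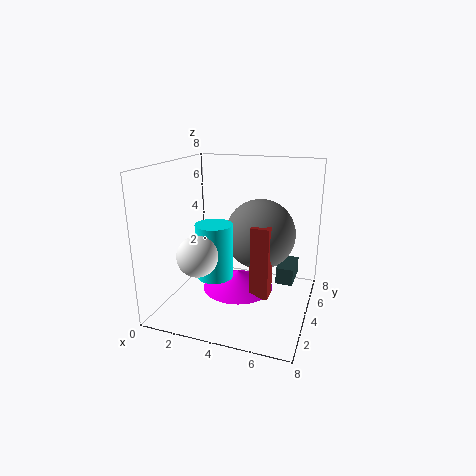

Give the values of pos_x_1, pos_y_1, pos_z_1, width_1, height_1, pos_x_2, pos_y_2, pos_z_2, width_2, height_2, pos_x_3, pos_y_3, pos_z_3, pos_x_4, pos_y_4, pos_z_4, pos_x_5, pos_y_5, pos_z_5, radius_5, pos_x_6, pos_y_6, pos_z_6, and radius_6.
pos_x_1 = 5
pos_y_1 = 3
pos_z_1 = 1
width_1 = 1
height_1 = 4
pos_x_2 = 6
pos_y_2 = 5
pos_z_2 = 1
width_2 = 1
height_2 = 1
pos_x_3 = 3
pos_y_3 = 1
pos_z_3 = 4
pos_x_4 = 5
pos_y_4 = 5
pos_z_4 = 4
pos_x_5 = 4
pos_y_5 = 4
pos_z_5 = 1
radius_5 = 2
pos_x_6 = 3
pos_y_6 = 3
pos_z_6 = 2
radius_6 = 1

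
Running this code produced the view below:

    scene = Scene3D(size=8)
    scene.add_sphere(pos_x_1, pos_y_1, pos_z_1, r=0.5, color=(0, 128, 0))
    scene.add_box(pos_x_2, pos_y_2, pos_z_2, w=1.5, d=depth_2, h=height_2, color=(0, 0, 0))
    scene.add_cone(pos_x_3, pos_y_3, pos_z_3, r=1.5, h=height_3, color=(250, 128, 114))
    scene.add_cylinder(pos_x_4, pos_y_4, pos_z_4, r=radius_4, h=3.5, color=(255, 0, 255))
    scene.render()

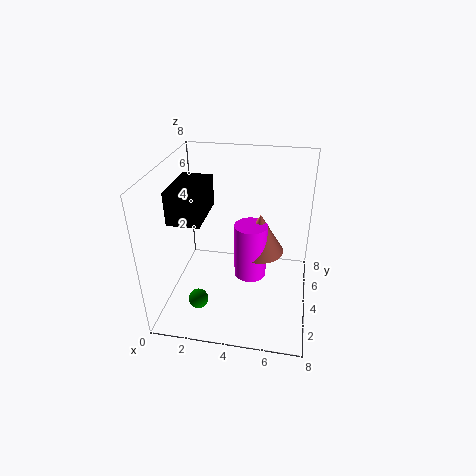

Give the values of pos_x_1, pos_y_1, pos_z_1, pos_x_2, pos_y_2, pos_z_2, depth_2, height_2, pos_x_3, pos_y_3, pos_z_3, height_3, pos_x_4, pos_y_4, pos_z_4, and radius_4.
pos_x_1 = 2.5
pos_y_1 = 1
pos_z_1 = 2
pos_x_2 = 1.5
pos_y_2 = 0.5
pos_z_2 = 6.5
depth_2 = 2.5
height_2 = 1.5
pos_x_3 = 5
pos_y_3 = 6
pos_z_3 = 2
height_3 = 2.5
pos_x_4 = 4.5
pos_y_4 = 5.5
pos_z_4 = 0.5
radius_4 = 1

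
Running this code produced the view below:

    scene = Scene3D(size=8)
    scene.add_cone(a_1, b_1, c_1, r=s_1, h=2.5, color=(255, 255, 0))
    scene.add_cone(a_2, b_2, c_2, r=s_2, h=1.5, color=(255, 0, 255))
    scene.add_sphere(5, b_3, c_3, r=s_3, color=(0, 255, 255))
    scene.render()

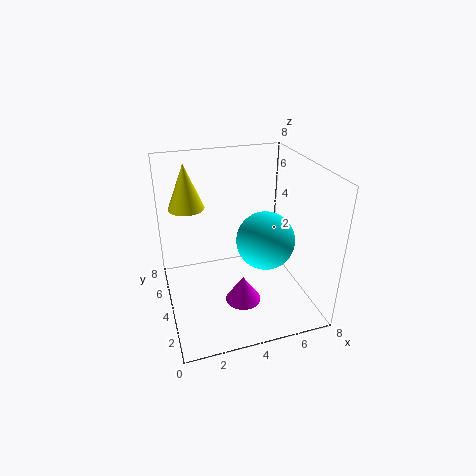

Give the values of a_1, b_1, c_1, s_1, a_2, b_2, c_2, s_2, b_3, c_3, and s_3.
a_1 = 1.5
b_1 = 5.5
c_1 = 5.5
s_1 = 1
a_2 = 4
b_2 = 3
c_2 = 0.5
s_2 = 1
b_3 = 2.5
c_3 = 4.5
s_3 = 1.5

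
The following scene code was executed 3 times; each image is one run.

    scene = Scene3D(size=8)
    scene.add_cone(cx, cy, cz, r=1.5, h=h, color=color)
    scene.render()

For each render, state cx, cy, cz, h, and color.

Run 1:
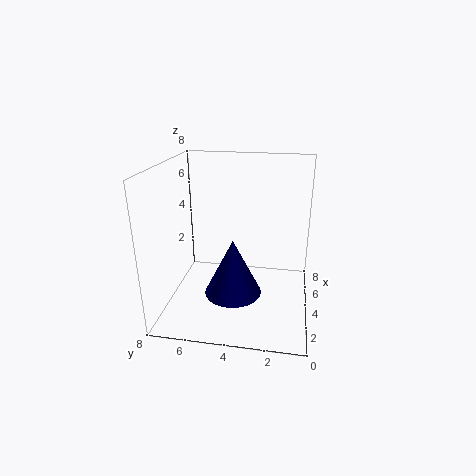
cx = 2.5, cy = 4, cz = 1.5, h = 3, color = 'navy'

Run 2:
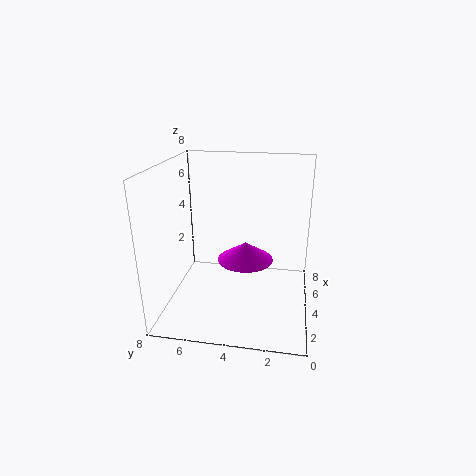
cx = 3.5, cy = 3.5, cz = 3, h = 1, color = 'magenta'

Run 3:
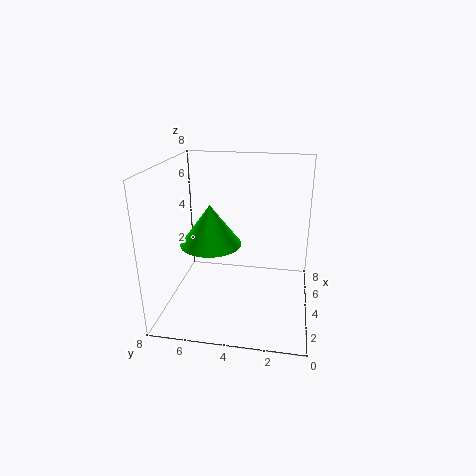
cx = 2, cy = 5, cz = 4.5, h = 2, color = 'lime'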